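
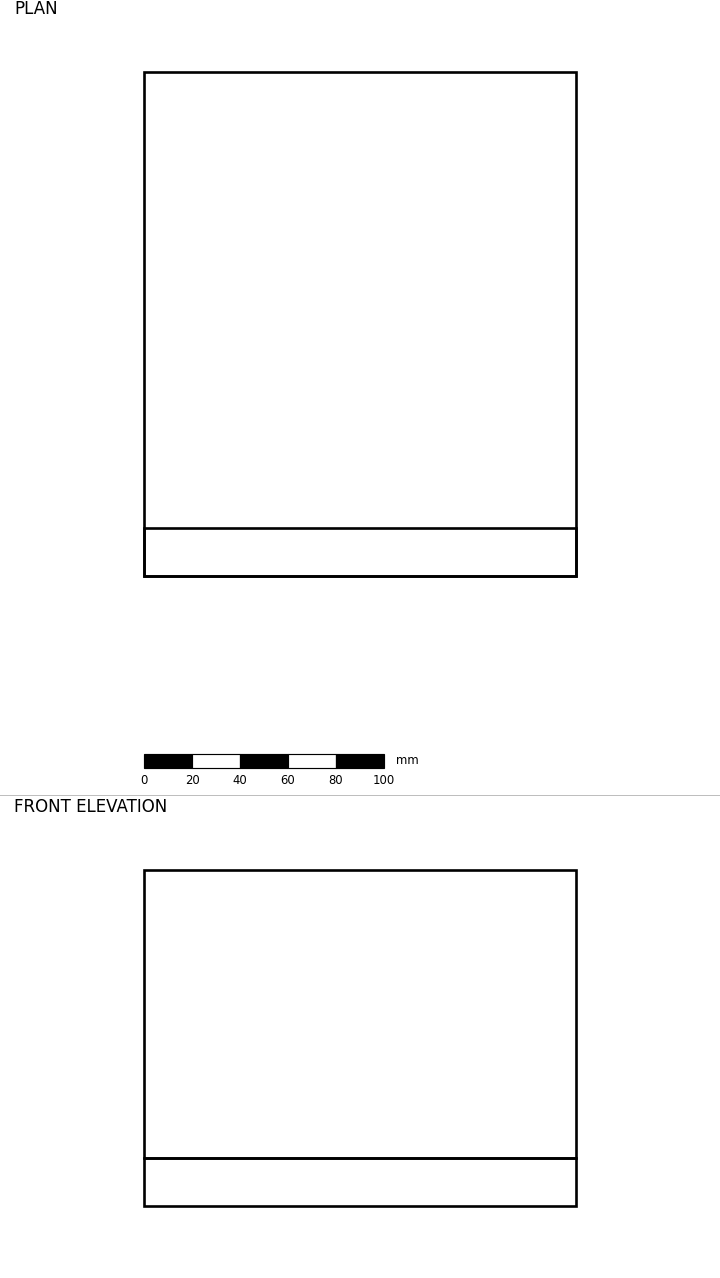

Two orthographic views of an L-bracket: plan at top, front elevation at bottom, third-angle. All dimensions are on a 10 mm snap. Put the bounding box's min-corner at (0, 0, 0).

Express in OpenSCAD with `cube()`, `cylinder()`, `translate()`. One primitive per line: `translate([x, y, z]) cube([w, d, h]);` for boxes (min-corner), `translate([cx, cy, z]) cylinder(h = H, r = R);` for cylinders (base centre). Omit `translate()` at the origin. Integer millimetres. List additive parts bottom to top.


cube([180, 210, 20]);
translate([0, 0, 20]) cube([180, 20, 120]);


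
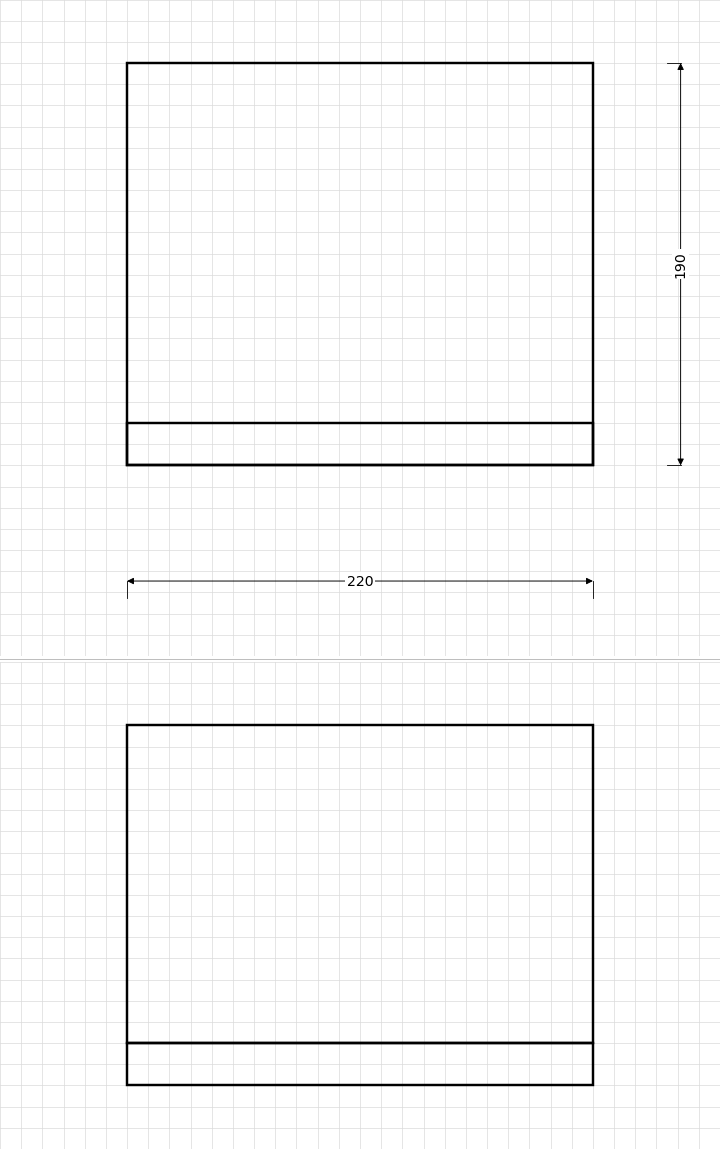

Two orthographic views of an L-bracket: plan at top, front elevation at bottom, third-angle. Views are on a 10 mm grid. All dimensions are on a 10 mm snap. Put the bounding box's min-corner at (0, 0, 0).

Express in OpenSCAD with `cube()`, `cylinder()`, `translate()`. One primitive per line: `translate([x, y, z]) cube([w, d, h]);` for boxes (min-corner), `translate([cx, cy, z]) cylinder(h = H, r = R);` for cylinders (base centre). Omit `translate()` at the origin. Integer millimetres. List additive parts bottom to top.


cube([220, 190, 20]);
translate([0, 0, 20]) cube([220, 20, 150]);


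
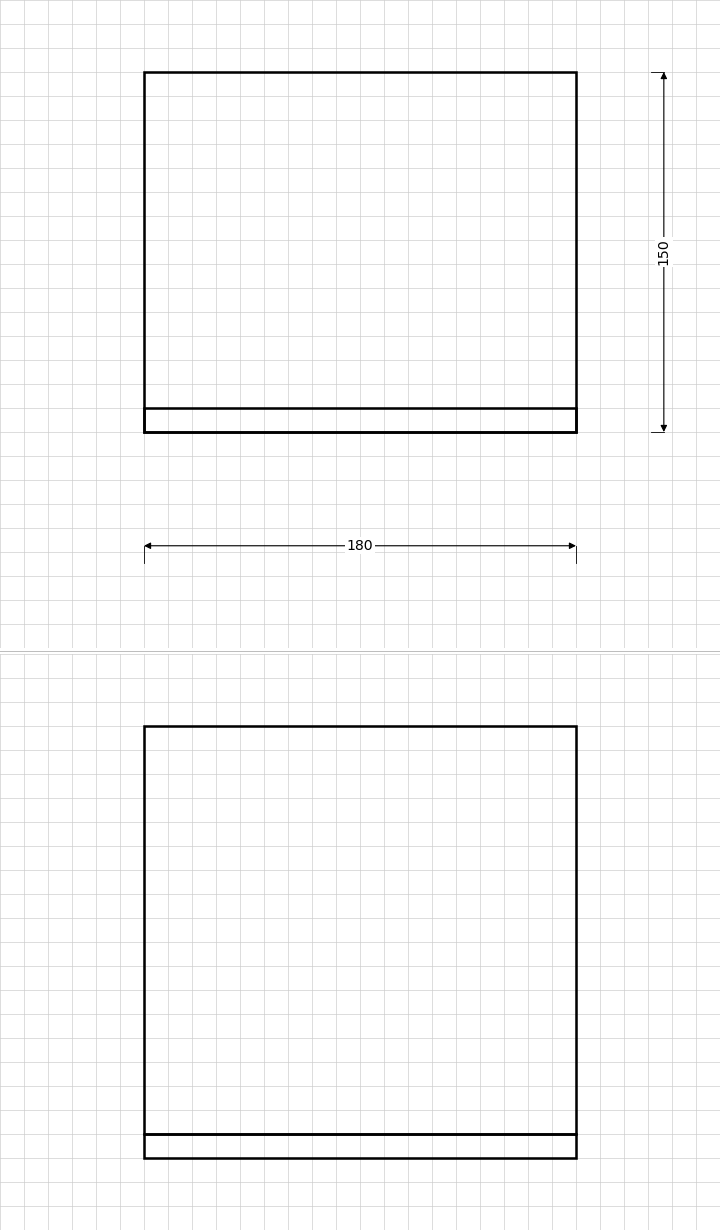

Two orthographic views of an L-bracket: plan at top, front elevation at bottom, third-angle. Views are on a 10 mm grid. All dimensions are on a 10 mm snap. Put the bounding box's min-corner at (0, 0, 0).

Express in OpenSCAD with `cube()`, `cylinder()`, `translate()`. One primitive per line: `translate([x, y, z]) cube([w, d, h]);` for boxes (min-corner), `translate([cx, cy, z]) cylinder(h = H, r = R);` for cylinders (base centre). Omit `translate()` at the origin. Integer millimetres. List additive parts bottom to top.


cube([180, 150, 10]);
translate([0, 0, 10]) cube([180, 10, 170]);


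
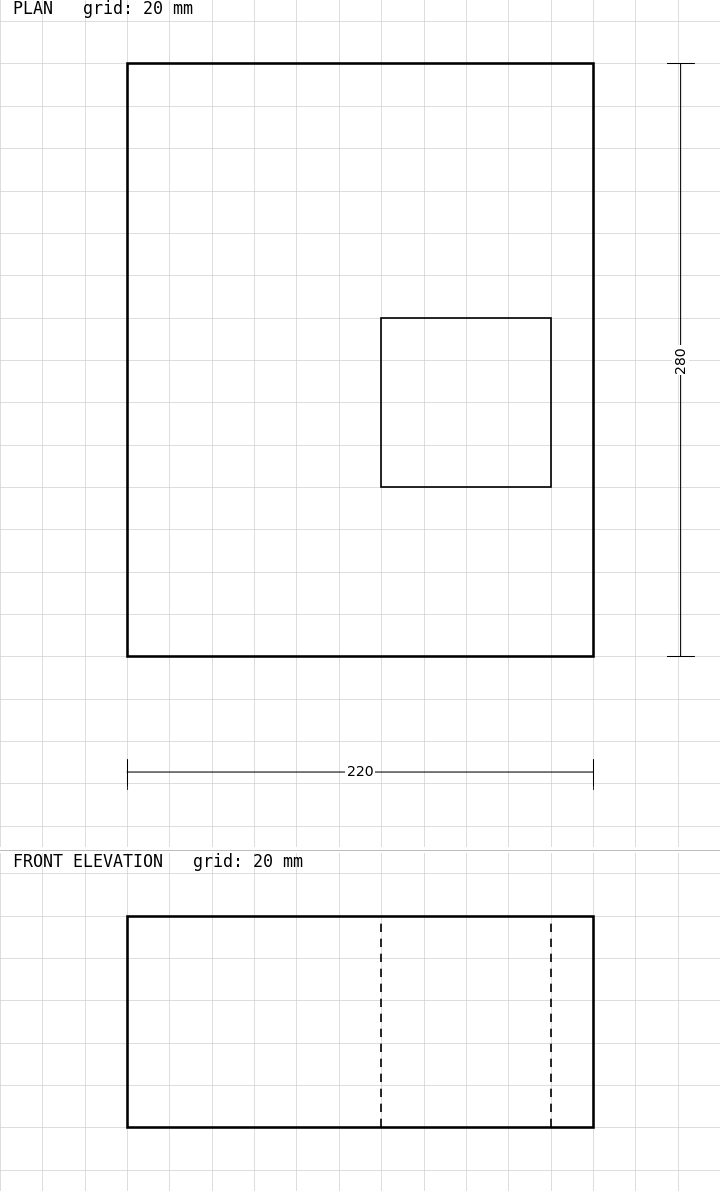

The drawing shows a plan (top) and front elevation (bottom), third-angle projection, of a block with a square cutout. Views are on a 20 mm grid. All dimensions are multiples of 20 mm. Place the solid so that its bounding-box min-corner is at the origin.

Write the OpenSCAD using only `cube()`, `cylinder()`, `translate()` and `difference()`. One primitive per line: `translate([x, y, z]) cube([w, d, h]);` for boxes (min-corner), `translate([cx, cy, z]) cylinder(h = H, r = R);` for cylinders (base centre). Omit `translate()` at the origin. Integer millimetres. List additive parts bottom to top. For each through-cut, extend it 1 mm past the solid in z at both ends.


difference() {
  cube([220, 280, 100]);
  translate([120, 80, -1]) cube([80, 80, 102]);
}


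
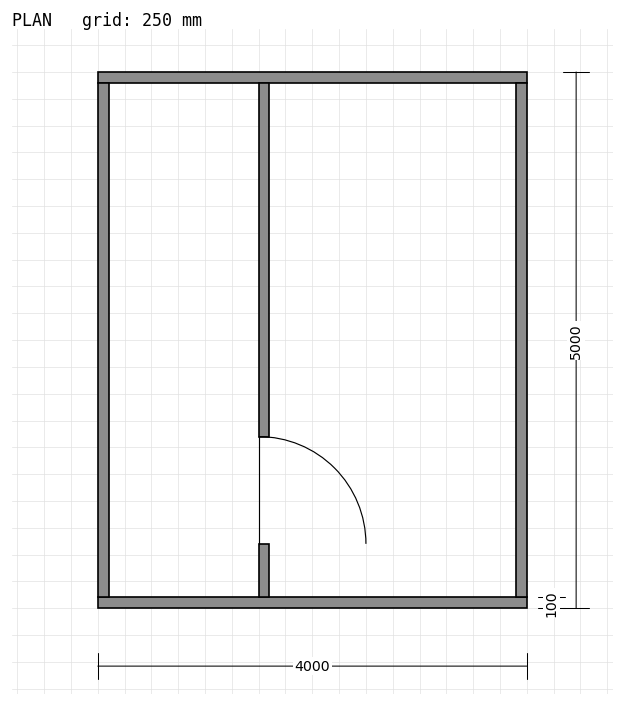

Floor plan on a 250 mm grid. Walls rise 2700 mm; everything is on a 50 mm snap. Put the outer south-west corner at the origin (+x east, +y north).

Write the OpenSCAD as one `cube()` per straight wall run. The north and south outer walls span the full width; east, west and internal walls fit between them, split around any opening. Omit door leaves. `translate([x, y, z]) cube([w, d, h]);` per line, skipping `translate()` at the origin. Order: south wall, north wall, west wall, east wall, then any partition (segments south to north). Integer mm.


cube([4000, 100, 2700]);
translate([0, 4900, 0]) cube([4000, 100, 2700]);
translate([0, 100, 0]) cube([100, 4800, 2700]);
translate([3900, 100, 0]) cube([100, 4800, 2700]);
translate([1500, 100, 0]) cube([100, 500, 2700]);
translate([1500, 1600, 0]) cube([100, 3300, 2700]);


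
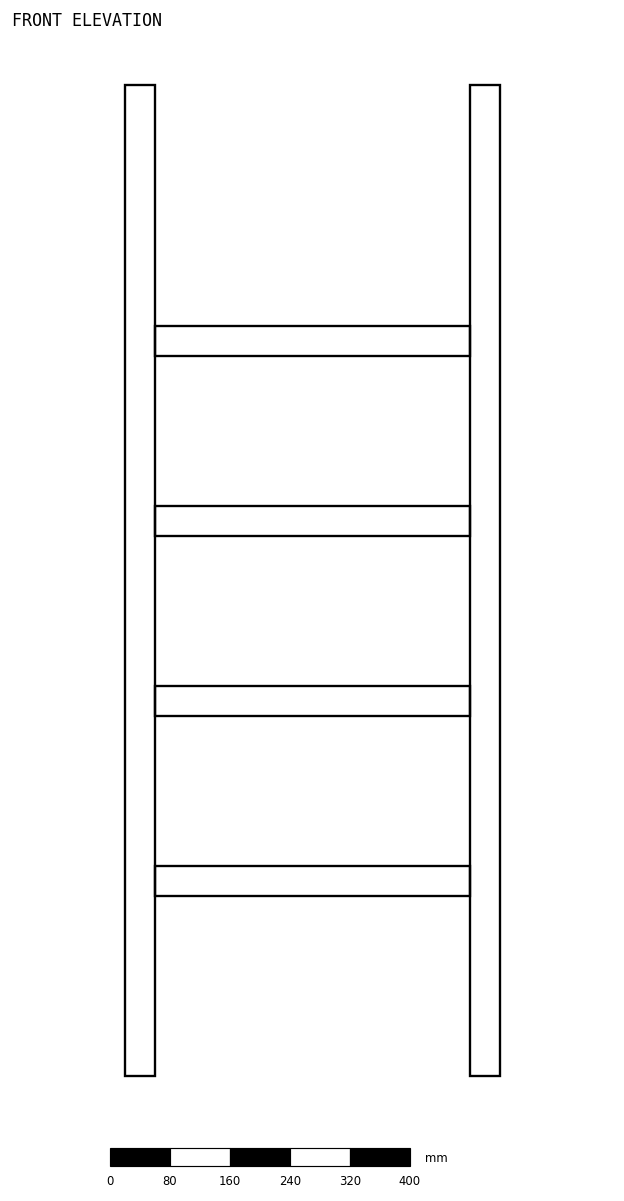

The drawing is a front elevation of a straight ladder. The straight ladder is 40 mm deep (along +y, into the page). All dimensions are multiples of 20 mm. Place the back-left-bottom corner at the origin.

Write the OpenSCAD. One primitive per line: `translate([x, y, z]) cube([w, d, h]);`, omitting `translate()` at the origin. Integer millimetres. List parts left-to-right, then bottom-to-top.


cube([40, 40, 1320]);
translate([40, 0, 240]) cube([420, 40, 40]);
translate([40, 0, 480]) cube([420, 40, 40]);
translate([40, 0, 720]) cube([420, 40, 40]);
translate([40, 0, 960]) cube([420, 40, 40]);
translate([460, 0, 0]) cube([40, 40, 1320]);


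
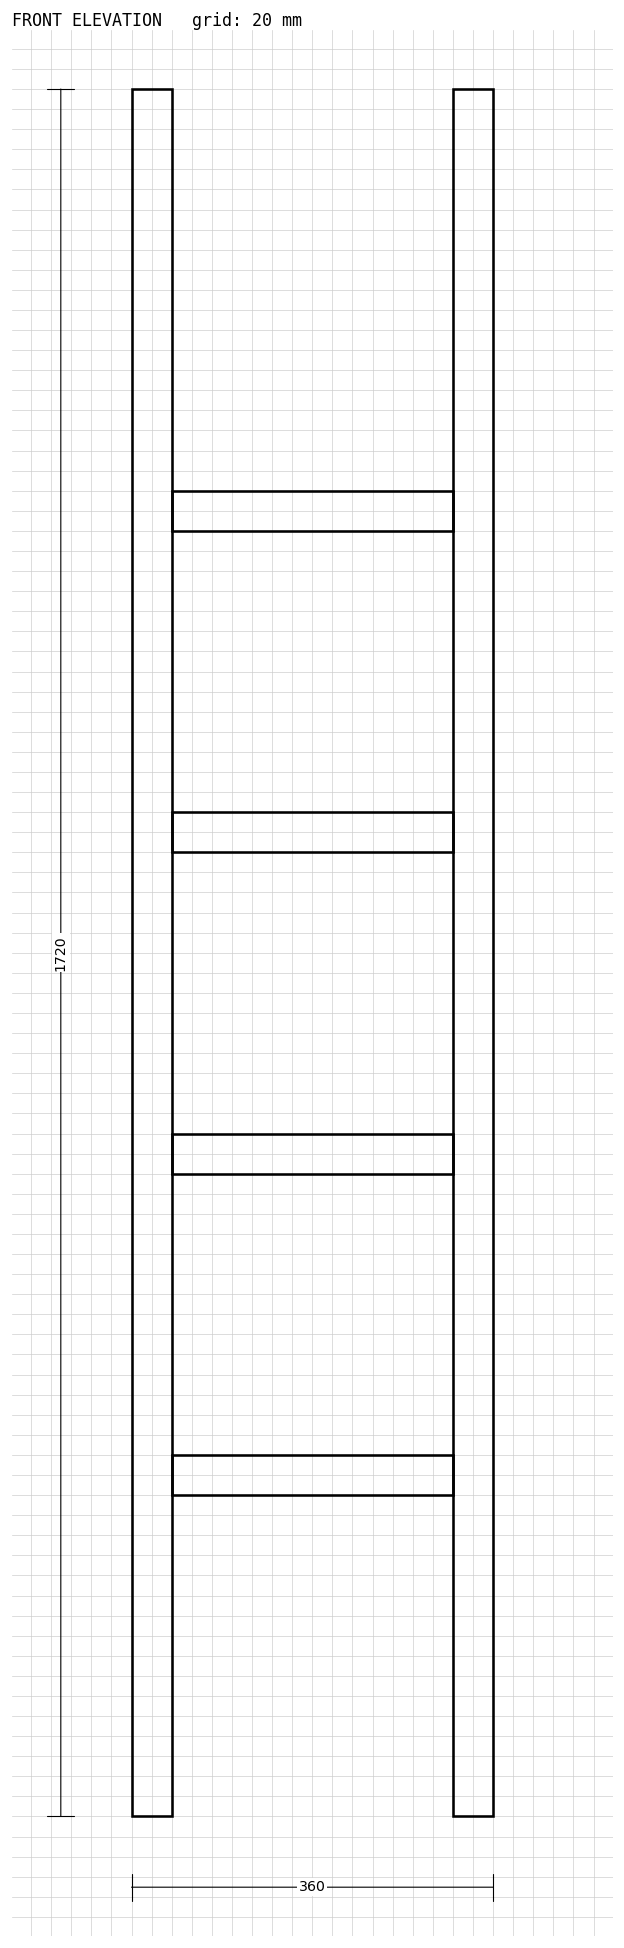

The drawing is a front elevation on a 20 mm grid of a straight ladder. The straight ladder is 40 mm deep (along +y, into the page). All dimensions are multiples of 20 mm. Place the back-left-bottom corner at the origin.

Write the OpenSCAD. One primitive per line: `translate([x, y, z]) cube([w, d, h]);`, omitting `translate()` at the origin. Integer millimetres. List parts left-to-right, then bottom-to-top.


cube([40, 40, 1720]);
translate([40, 0, 320]) cube([280, 40, 40]);
translate([40, 0, 640]) cube([280, 40, 40]);
translate([40, 0, 960]) cube([280, 40, 40]);
translate([40, 0, 1280]) cube([280, 40, 40]);
translate([320, 0, 0]) cube([40, 40, 1720]);


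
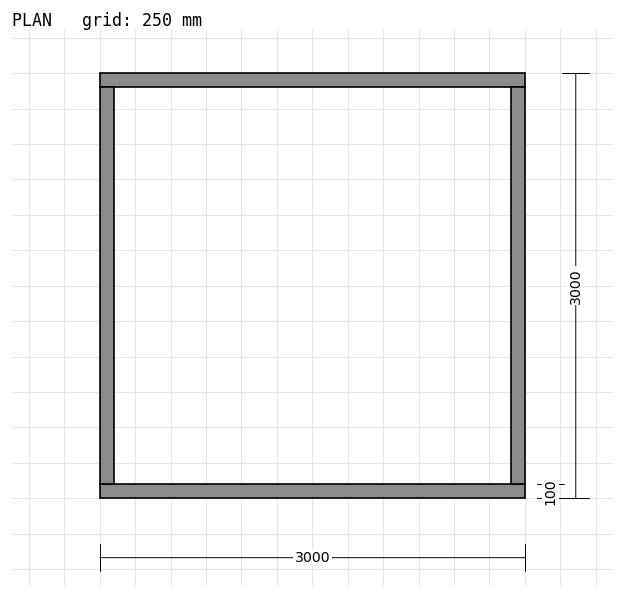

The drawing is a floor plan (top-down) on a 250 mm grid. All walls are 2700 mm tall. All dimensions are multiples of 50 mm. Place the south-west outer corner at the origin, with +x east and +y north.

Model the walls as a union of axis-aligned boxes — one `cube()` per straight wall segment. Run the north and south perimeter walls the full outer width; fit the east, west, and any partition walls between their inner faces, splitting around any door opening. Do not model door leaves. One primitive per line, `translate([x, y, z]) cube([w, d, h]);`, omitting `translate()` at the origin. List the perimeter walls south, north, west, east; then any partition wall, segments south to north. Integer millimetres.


cube([3000, 100, 2700]);
translate([0, 2900, 0]) cube([3000, 100, 2700]);
translate([0, 100, 0]) cube([100, 2800, 2700]);
translate([2900, 100, 0]) cube([100, 2800, 2700]);


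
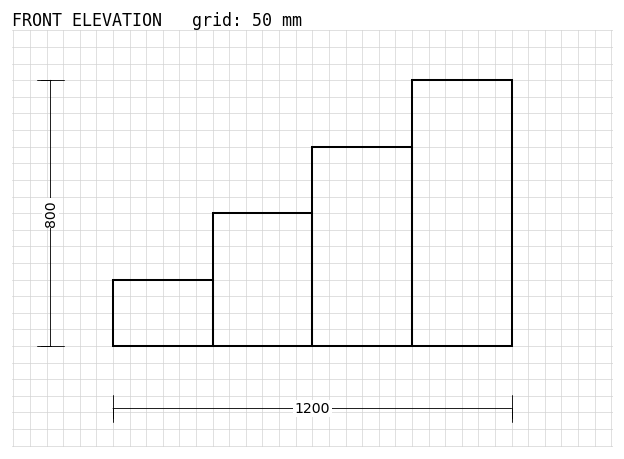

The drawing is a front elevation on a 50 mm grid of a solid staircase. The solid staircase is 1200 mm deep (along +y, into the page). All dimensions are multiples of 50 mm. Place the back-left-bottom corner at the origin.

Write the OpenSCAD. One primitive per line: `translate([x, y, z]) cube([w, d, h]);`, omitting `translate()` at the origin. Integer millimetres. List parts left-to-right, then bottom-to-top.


cube([300, 1200, 200]);
translate([300, 0, 0]) cube([300, 1200, 400]);
translate([600, 0, 0]) cube([300, 1200, 600]);
translate([900, 0, 0]) cube([300, 1200, 800]);


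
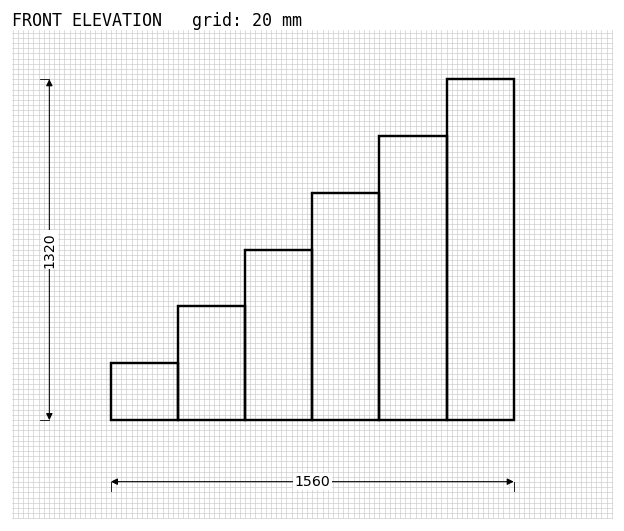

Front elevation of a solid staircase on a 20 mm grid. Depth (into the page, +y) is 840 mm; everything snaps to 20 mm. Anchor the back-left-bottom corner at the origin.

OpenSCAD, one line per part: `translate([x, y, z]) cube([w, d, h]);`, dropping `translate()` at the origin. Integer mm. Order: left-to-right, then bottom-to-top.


cube([260, 840, 220]);
translate([260, 0, 0]) cube([260, 840, 440]);
translate([520, 0, 0]) cube([260, 840, 660]);
translate([780, 0, 0]) cube([260, 840, 880]);
translate([1040, 0, 0]) cube([260, 840, 1100]);
translate([1300, 0, 0]) cube([260, 840, 1320]);


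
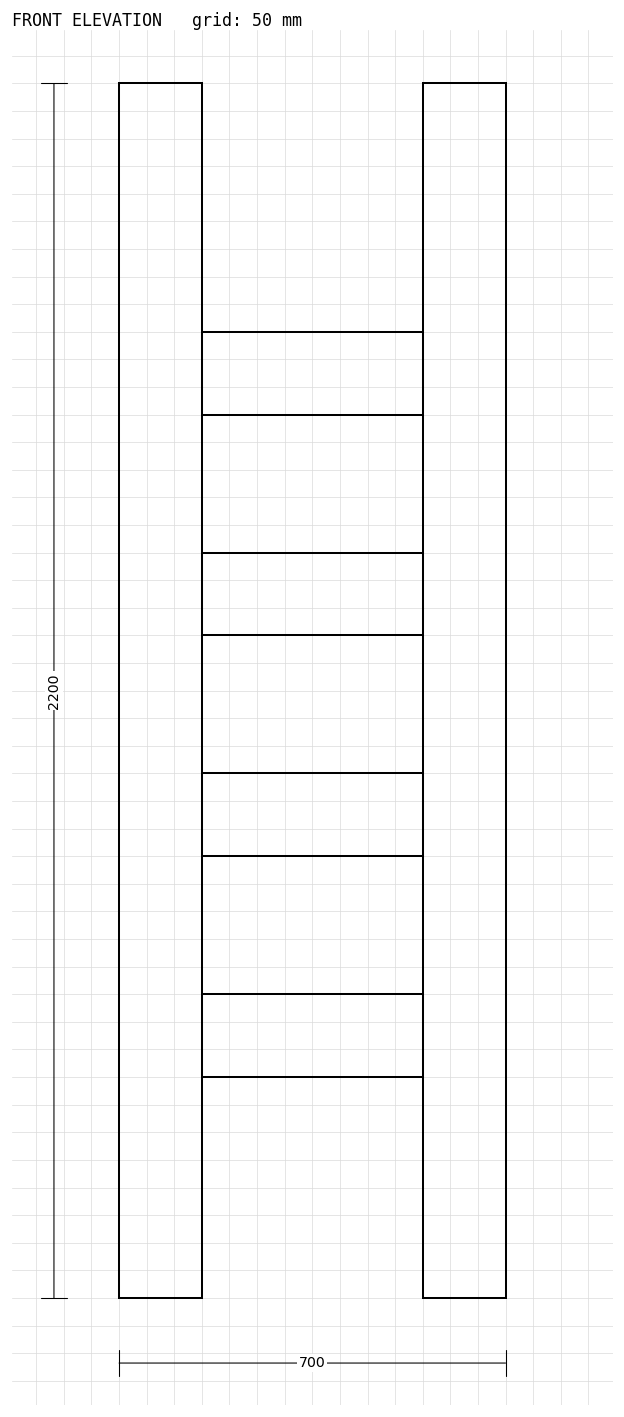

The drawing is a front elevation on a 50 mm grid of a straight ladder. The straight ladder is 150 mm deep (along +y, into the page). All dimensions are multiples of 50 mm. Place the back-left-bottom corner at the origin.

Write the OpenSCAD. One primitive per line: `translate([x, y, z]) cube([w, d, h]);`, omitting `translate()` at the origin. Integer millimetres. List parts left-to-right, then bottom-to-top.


cube([150, 150, 2200]);
translate([150, 0, 400]) cube([400, 150, 150]);
translate([150, 0, 800]) cube([400, 150, 150]);
translate([150, 0, 1200]) cube([400, 150, 150]);
translate([150, 0, 1600]) cube([400, 150, 150]);
translate([550, 0, 0]) cube([150, 150, 2200]);


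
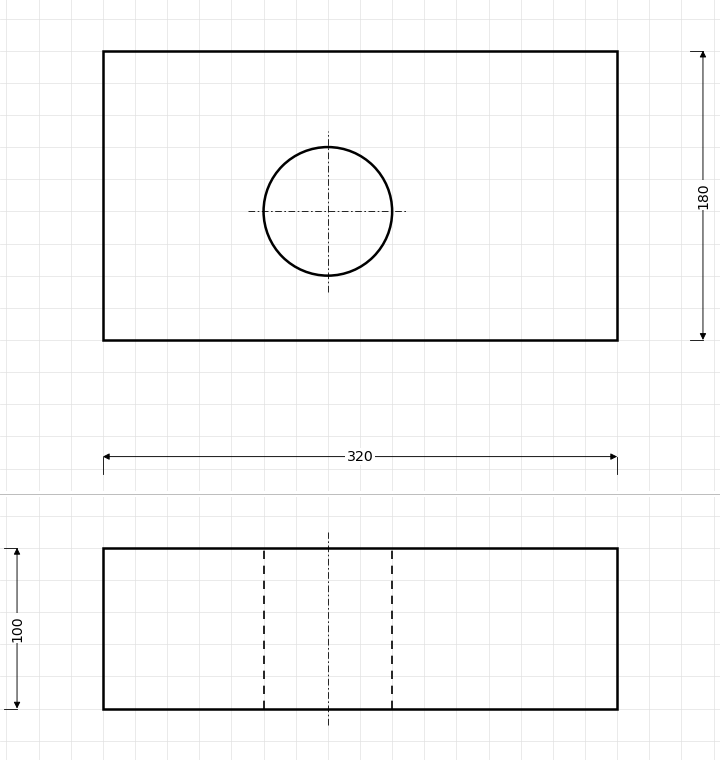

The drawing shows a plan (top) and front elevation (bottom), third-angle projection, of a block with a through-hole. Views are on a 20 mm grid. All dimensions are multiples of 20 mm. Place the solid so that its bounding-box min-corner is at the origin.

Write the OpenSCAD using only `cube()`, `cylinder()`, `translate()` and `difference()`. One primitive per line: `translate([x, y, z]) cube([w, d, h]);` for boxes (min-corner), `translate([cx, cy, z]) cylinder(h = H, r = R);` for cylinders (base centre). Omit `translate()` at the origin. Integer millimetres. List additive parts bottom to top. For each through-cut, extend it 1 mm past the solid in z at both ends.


difference() {
  cube([320, 180, 100]);
  translate([140, 80, -1]) cylinder(h = 102, r = 40);
}


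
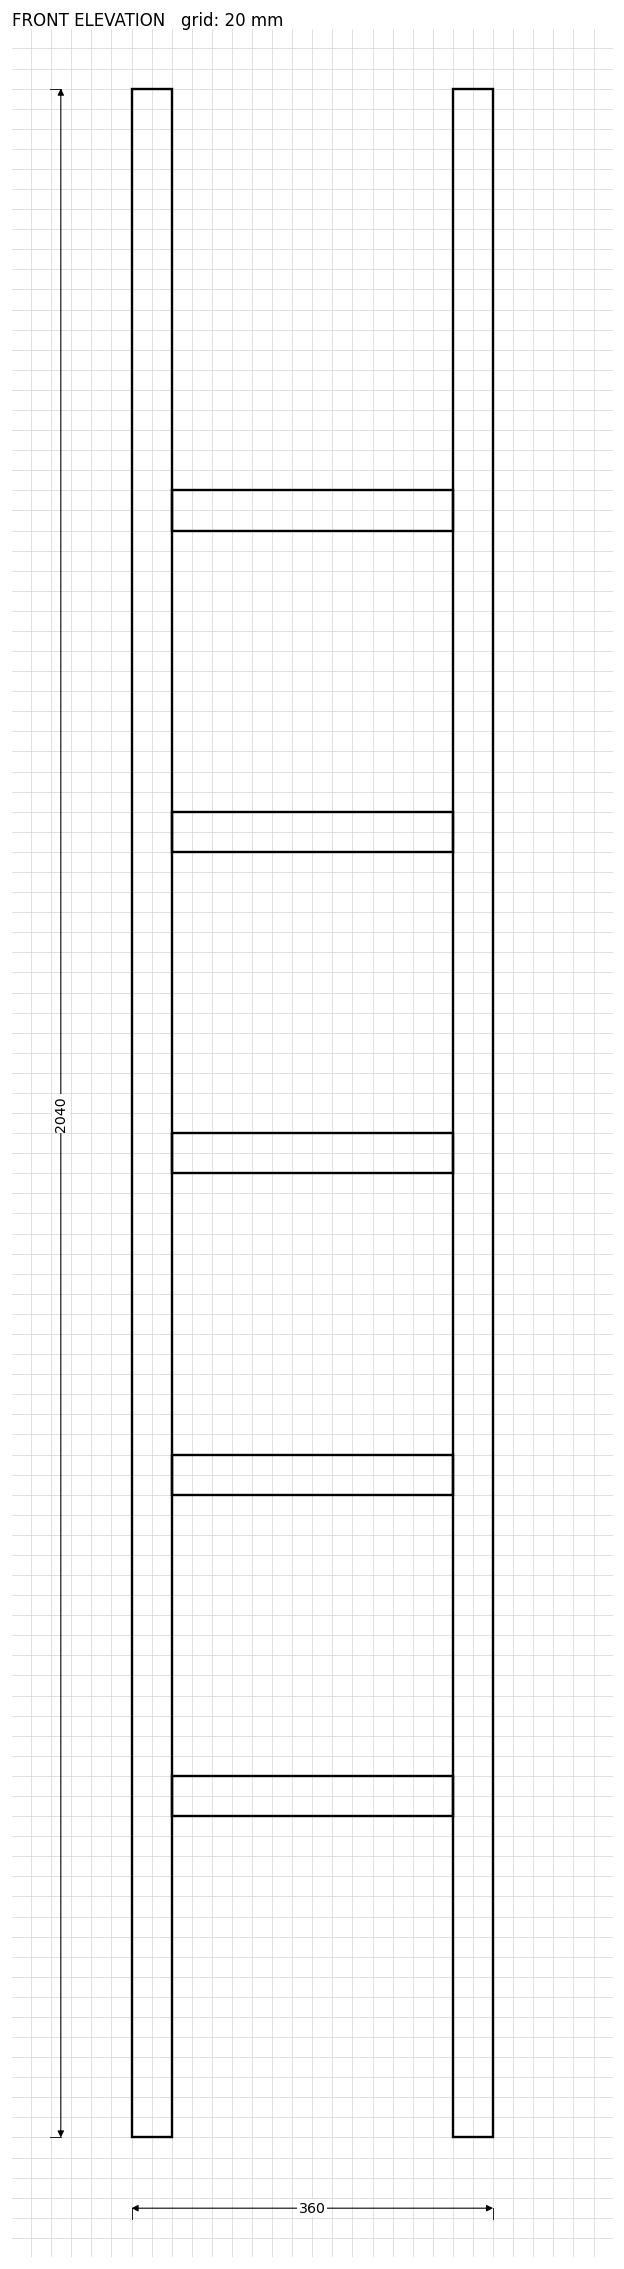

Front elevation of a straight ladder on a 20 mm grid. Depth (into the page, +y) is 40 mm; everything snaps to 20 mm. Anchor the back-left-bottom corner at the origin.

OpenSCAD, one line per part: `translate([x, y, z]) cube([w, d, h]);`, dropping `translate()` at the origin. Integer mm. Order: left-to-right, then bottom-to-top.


cube([40, 40, 2040]);
translate([40, 0, 320]) cube([280, 40, 40]);
translate([40, 0, 640]) cube([280, 40, 40]);
translate([40, 0, 960]) cube([280, 40, 40]);
translate([40, 0, 1280]) cube([280, 40, 40]);
translate([40, 0, 1600]) cube([280, 40, 40]);
translate([320, 0, 0]) cube([40, 40, 2040]);


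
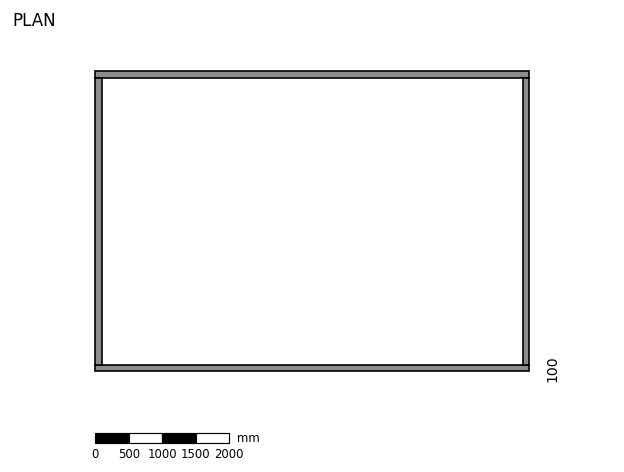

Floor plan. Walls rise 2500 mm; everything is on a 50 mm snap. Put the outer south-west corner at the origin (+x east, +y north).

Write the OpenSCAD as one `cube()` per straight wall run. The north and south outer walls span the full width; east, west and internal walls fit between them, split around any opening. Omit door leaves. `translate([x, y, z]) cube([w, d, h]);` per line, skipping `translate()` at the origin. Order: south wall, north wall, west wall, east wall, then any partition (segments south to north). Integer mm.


cube([6500, 100, 2500]);
translate([0, 4400, 0]) cube([6500, 100, 2500]);
translate([0, 100, 0]) cube([100, 4300, 2500]);
translate([6400, 100, 0]) cube([100, 4300, 2500]);


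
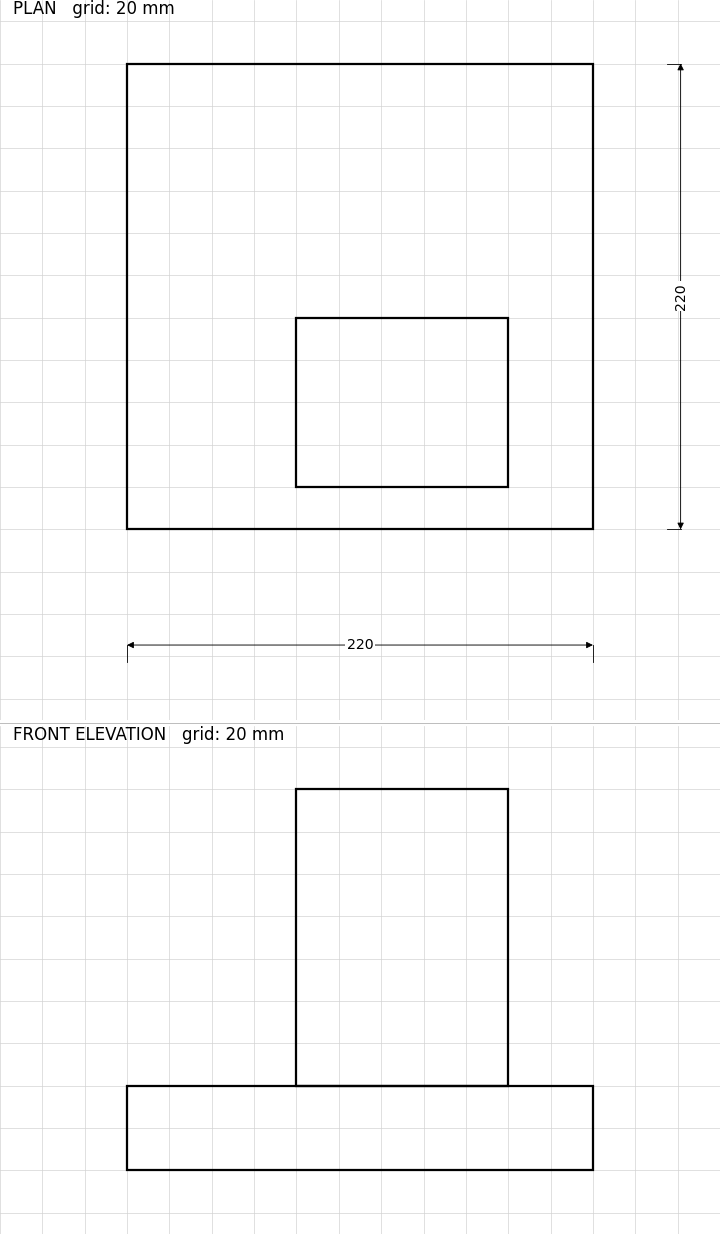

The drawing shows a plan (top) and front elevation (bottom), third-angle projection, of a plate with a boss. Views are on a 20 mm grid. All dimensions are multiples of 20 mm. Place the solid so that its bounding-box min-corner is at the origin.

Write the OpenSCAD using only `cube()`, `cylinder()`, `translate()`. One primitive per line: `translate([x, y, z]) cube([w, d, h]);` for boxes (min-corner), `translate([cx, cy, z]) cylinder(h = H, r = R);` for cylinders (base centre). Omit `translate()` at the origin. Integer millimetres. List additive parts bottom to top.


cube([220, 220, 40]);
translate([80, 20, 40]) cube([100, 80, 140]);


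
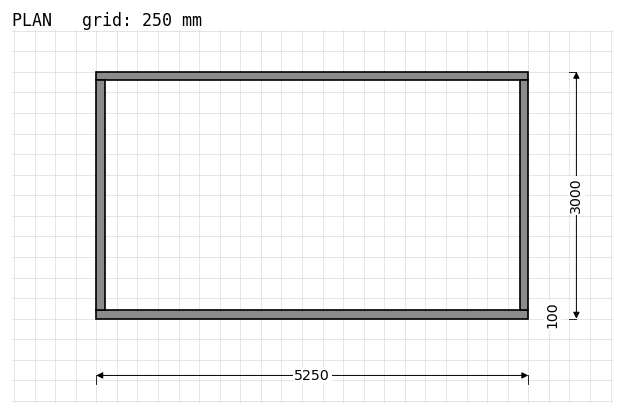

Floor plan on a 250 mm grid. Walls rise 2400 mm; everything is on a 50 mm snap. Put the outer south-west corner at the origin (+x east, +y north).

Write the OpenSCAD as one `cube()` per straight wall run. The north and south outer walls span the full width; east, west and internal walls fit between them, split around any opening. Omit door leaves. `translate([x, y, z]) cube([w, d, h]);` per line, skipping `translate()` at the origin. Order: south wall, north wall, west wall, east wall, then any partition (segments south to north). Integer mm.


cube([5250, 100, 2400]);
translate([0, 2900, 0]) cube([5250, 100, 2400]);
translate([0, 100, 0]) cube([100, 2800, 2400]);
translate([5150, 100, 0]) cube([100, 2800, 2400]);


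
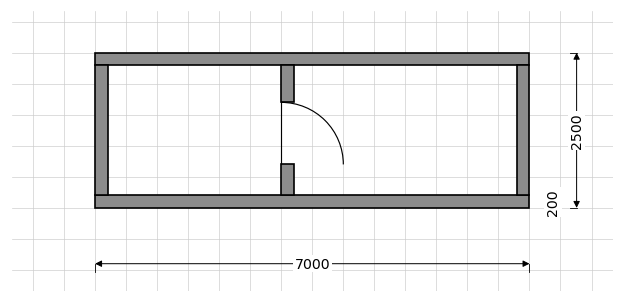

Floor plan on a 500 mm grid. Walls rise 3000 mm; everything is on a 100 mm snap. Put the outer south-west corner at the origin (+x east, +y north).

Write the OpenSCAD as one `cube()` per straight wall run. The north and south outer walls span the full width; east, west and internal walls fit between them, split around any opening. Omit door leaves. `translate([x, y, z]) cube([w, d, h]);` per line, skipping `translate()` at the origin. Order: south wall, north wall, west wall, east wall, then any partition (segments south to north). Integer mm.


cube([7000, 200, 3000]);
translate([0, 2300, 0]) cube([7000, 200, 3000]);
translate([0, 200, 0]) cube([200, 2100, 3000]);
translate([6800, 200, 0]) cube([200, 2100, 3000]);
translate([3000, 200, 0]) cube([200, 500, 3000]);
translate([3000, 1700, 0]) cube([200, 600, 3000]);


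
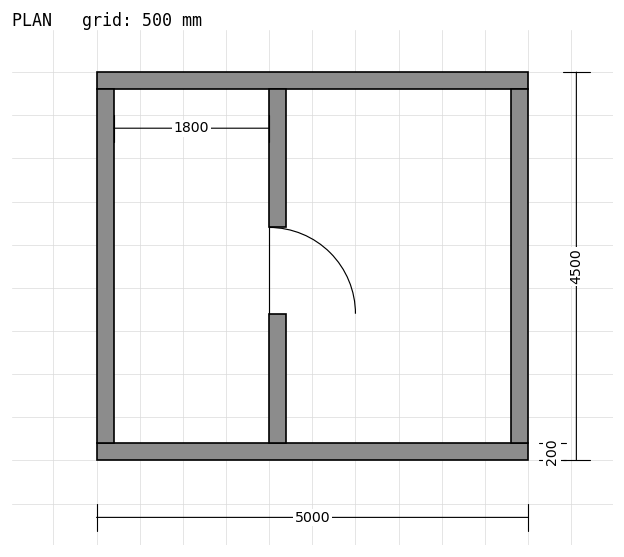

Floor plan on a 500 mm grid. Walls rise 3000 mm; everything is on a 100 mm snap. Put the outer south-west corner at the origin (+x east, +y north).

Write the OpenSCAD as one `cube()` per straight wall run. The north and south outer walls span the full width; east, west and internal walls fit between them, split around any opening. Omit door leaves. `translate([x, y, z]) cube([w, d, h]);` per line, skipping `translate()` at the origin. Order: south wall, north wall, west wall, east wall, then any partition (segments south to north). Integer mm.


cube([5000, 200, 3000]);
translate([0, 4300, 0]) cube([5000, 200, 3000]);
translate([0, 200, 0]) cube([200, 4100, 3000]);
translate([4800, 200, 0]) cube([200, 4100, 3000]);
translate([2000, 200, 0]) cube([200, 1500, 3000]);
translate([2000, 2700, 0]) cube([200, 1600, 3000]);


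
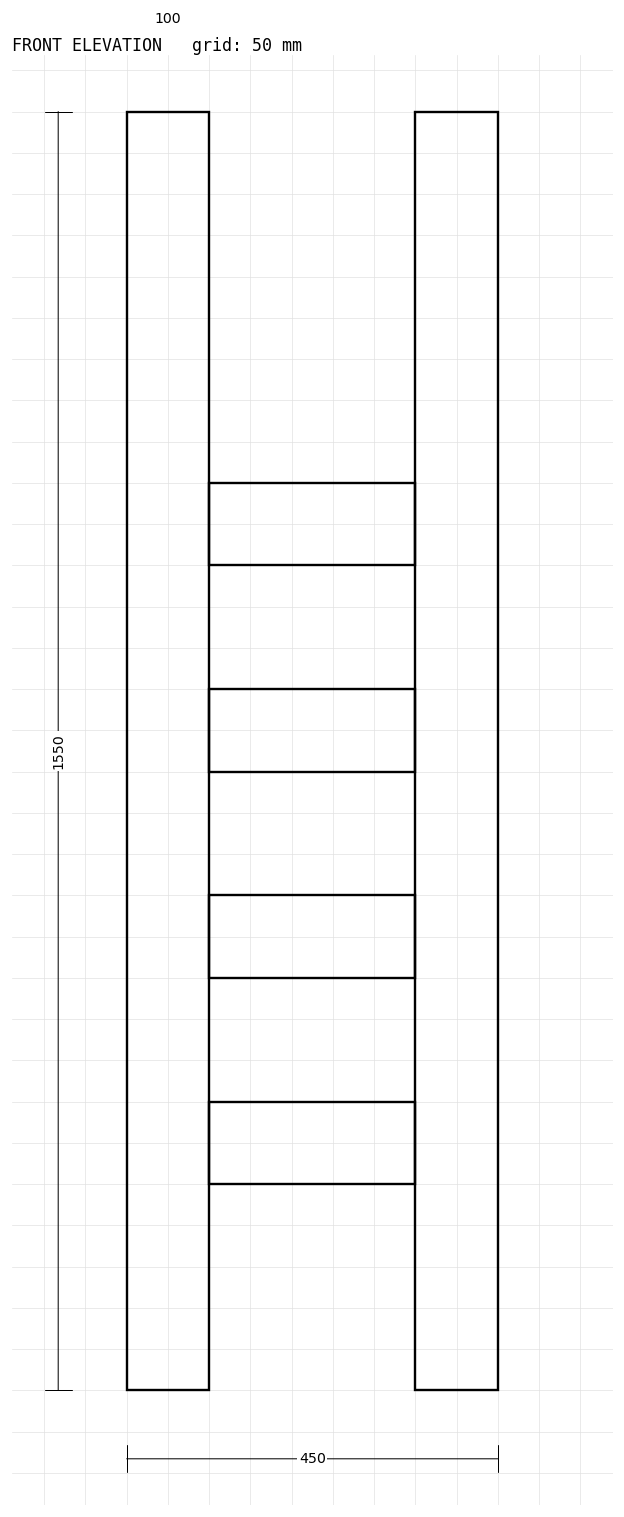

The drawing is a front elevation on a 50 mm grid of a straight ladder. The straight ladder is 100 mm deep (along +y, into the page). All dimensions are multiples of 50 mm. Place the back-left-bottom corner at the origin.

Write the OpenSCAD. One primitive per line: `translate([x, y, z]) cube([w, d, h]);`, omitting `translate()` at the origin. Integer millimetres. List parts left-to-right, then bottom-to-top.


cube([100, 100, 1550]);
translate([100, 0, 250]) cube([250, 100, 100]);
translate([100, 0, 500]) cube([250, 100, 100]);
translate([100, 0, 750]) cube([250, 100, 100]);
translate([100, 0, 1000]) cube([250, 100, 100]);
translate([350, 0, 0]) cube([100, 100, 1550]);


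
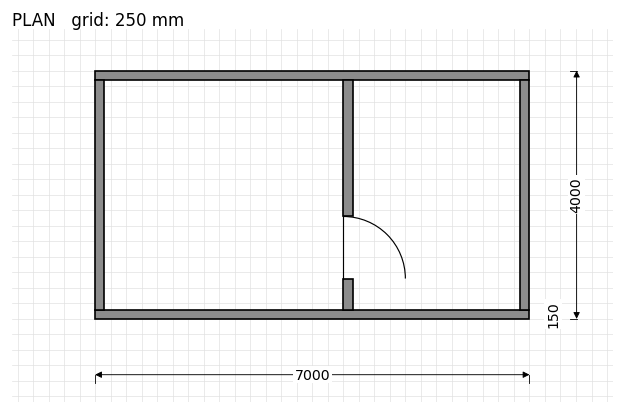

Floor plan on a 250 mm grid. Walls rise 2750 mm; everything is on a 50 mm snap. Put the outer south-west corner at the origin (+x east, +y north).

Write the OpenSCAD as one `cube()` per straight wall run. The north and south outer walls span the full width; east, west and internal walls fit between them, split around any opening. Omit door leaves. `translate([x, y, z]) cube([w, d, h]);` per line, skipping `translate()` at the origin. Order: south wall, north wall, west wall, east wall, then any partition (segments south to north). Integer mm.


cube([7000, 150, 2750]);
translate([0, 3850, 0]) cube([7000, 150, 2750]);
translate([0, 150, 0]) cube([150, 3700, 2750]);
translate([6850, 150, 0]) cube([150, 3700, 2750]);
translate([4000, 150, 0]) cube([150, 500, 2750]);
translate([4000, 1650, 0]) cube([150, 2200, 2750]);


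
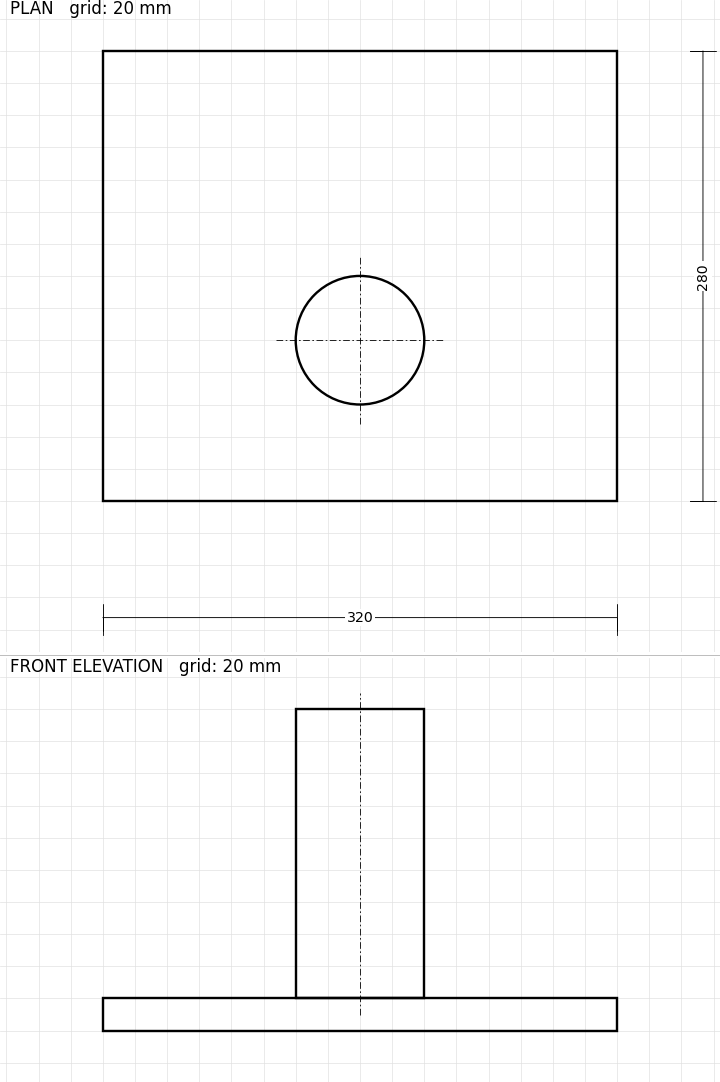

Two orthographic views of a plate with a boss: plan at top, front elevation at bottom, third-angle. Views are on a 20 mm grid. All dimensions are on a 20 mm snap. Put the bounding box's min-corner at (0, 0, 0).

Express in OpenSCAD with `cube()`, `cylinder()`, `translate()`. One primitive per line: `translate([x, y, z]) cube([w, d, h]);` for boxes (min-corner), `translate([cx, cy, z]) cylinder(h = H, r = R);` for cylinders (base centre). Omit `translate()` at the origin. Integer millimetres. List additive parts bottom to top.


cube([320, 280, 20]);
translate([160, 100, 20]) cylinder(h = 180, r = 40);


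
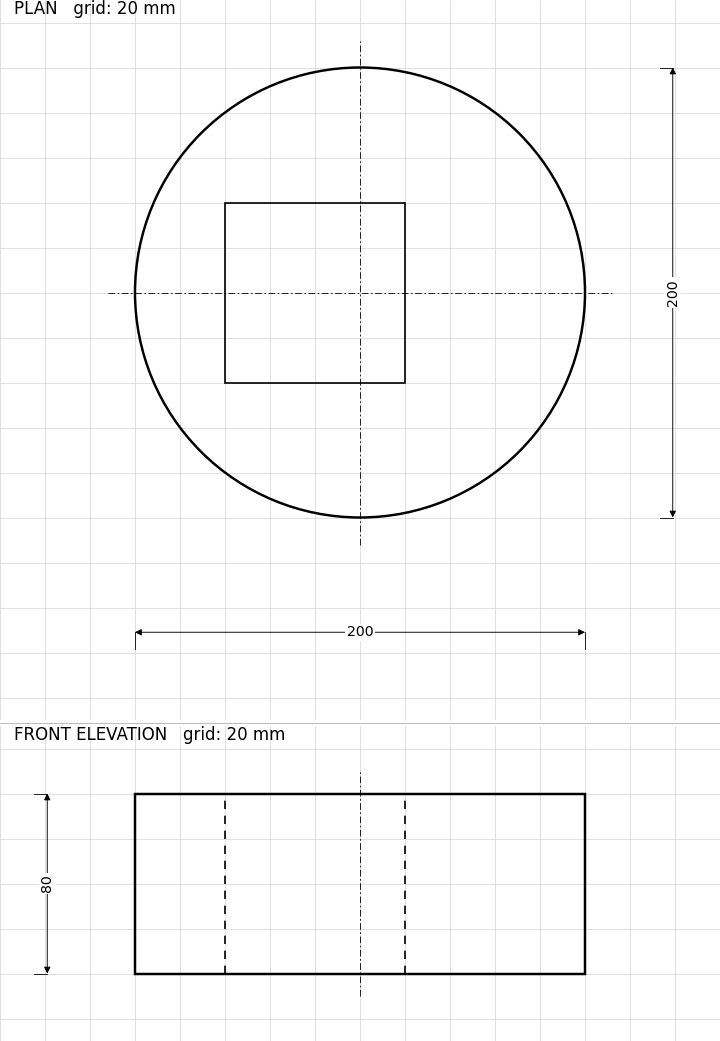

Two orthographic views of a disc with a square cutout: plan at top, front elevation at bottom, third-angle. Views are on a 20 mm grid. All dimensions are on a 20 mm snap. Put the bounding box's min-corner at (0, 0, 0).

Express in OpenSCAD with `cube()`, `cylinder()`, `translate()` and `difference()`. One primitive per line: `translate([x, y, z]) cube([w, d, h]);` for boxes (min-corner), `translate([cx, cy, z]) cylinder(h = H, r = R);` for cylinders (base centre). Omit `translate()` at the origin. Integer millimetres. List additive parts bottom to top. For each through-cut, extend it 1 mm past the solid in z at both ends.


difference() {
  translate([100, 100, 0]) cylinder(h = 80, r = 100);
  translate([40, 60, -1]) cube([80, 80, 82]);
}


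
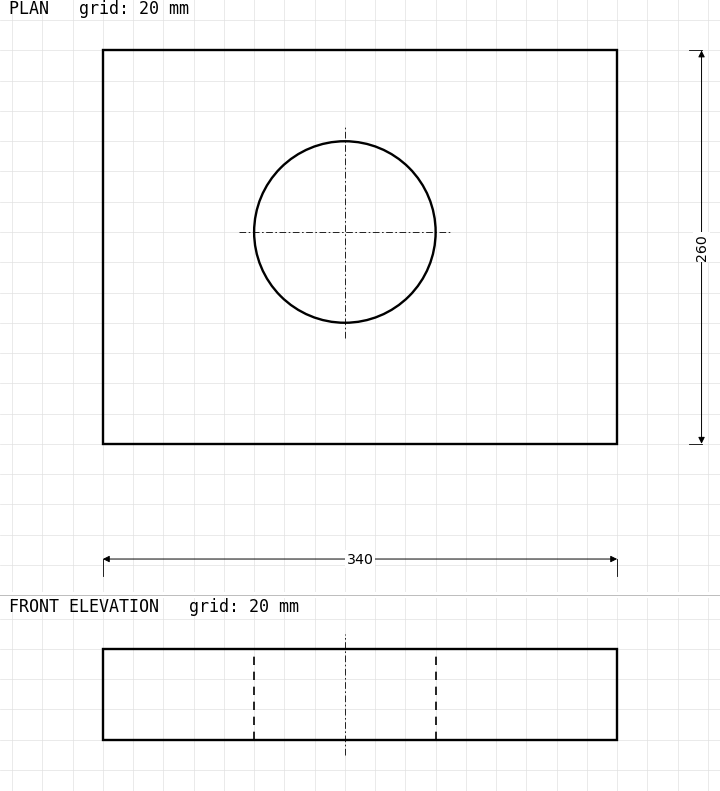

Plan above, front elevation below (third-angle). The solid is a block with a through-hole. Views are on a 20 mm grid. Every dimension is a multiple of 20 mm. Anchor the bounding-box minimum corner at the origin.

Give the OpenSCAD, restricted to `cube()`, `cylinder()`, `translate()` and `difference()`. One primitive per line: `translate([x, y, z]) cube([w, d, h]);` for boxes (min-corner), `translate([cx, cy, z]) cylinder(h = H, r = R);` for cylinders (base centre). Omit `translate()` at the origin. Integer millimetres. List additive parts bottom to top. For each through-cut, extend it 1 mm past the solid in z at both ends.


difference() {
  cube([340, 260, 60]);
  translate([160, 140, -1]) cylinder(h = 62, r = 60);
}


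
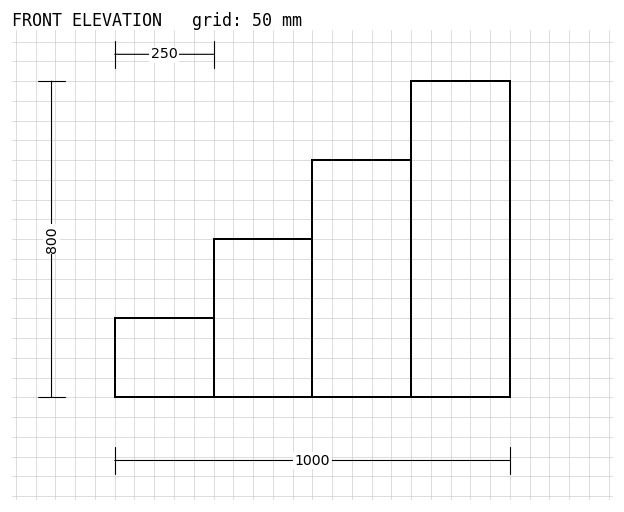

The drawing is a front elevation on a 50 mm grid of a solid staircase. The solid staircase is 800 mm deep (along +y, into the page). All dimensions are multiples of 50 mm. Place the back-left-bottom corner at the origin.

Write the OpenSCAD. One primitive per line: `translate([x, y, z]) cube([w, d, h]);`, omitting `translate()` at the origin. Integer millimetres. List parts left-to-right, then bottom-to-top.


cube([250, 800, 200]);
translate([250, 0, 0]) cube([250, 800, 400]);
translate([500, 0, 0]) cube([250, 800, 600]);
translate([750, 0, 0]) cube([250, 800, 800]);


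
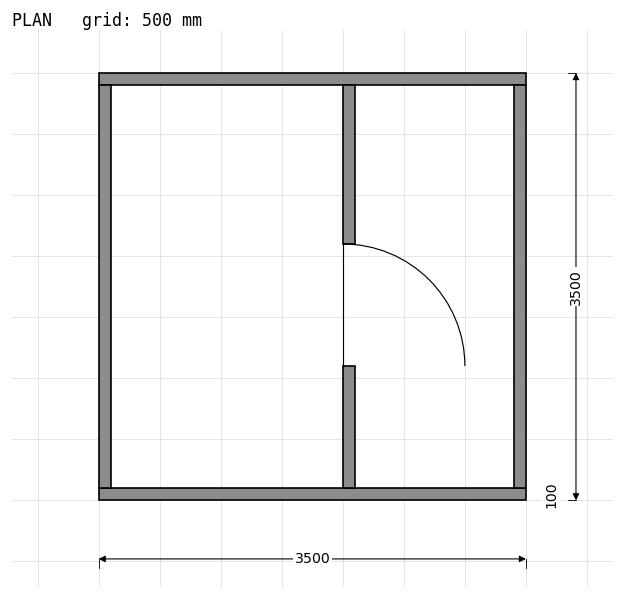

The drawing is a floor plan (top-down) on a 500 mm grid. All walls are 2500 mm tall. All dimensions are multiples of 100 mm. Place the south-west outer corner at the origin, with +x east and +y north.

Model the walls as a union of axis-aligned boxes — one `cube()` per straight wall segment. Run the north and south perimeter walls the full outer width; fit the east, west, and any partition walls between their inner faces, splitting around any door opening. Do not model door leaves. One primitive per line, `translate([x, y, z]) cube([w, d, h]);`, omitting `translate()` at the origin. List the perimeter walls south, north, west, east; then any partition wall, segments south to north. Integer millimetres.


cube([3500, 100, 2500]);
translate([0, 3400, 0]) cube([3500, 100, 2500]);
translate([0, 100, 0]) cube([100, 3300, 2500]);
translate([3400, 100, 0]) cube([100, 3300, 2500]);
translate([2000, 100, 0]) cube([100, 1000, 2500]);
translate([2000, 2100, 0]) cube([100, 1300, 2500]);


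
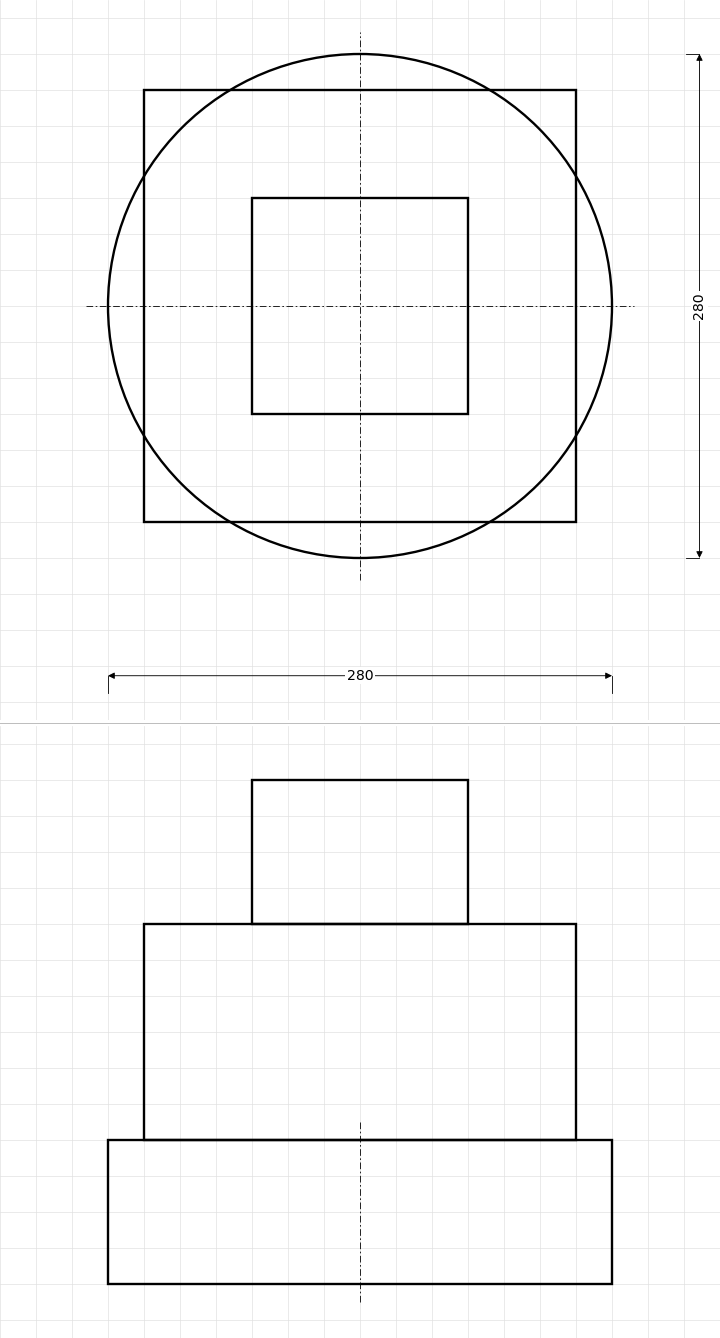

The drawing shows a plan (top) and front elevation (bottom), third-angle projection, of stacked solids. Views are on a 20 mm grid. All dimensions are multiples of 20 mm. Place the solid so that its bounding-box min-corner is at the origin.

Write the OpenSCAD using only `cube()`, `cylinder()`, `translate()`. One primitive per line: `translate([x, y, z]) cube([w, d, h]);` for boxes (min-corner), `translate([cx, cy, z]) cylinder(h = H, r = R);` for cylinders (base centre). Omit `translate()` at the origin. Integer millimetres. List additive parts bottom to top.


translate([140, 140, 0]) cylinder(h = 80, r = 140);
translate([20, 20, 80]) cube([240, 240, 120]);
translate([80, 80, 200]) cube([120, 120, 80]);


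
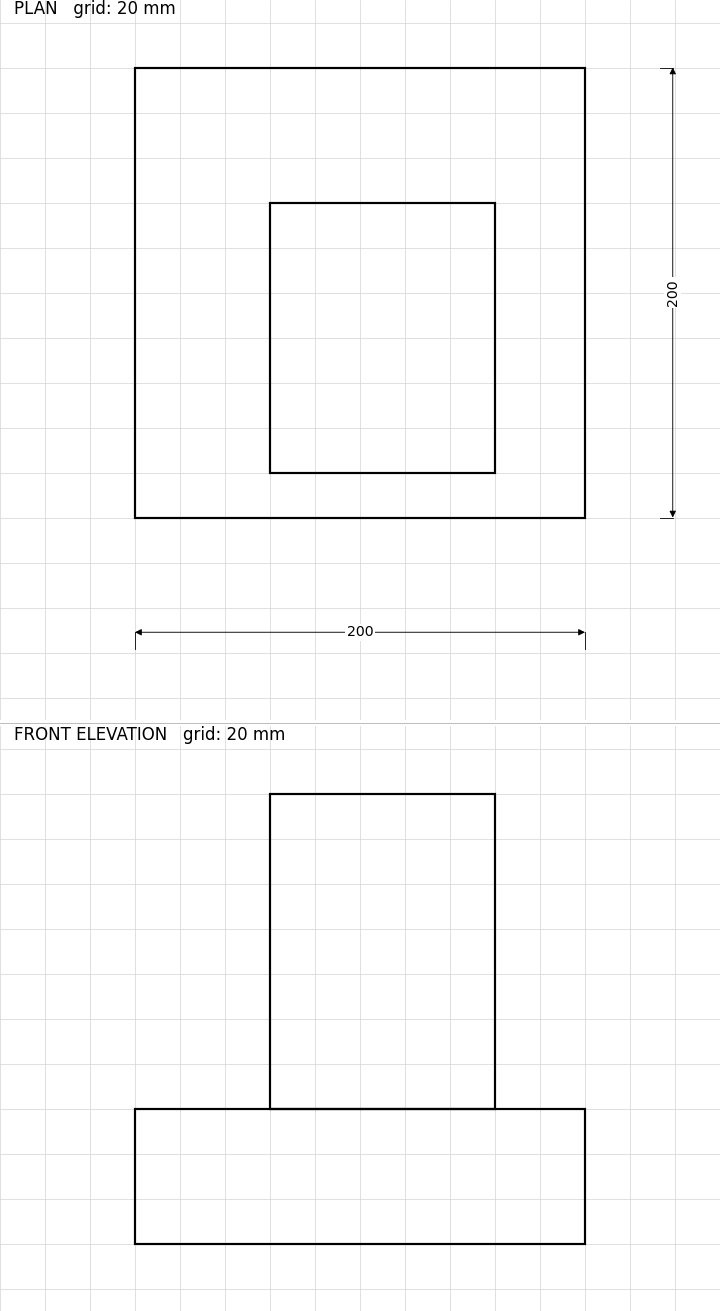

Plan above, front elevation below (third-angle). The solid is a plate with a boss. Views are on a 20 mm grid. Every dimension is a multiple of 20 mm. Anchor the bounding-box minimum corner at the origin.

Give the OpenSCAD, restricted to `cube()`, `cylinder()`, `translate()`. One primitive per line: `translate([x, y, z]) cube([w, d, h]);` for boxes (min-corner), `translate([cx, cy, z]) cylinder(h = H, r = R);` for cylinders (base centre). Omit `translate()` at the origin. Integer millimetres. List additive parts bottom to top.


cube([200, 200, 60]);
translate([60, 20, 60]) cube([100, 120, 140]);


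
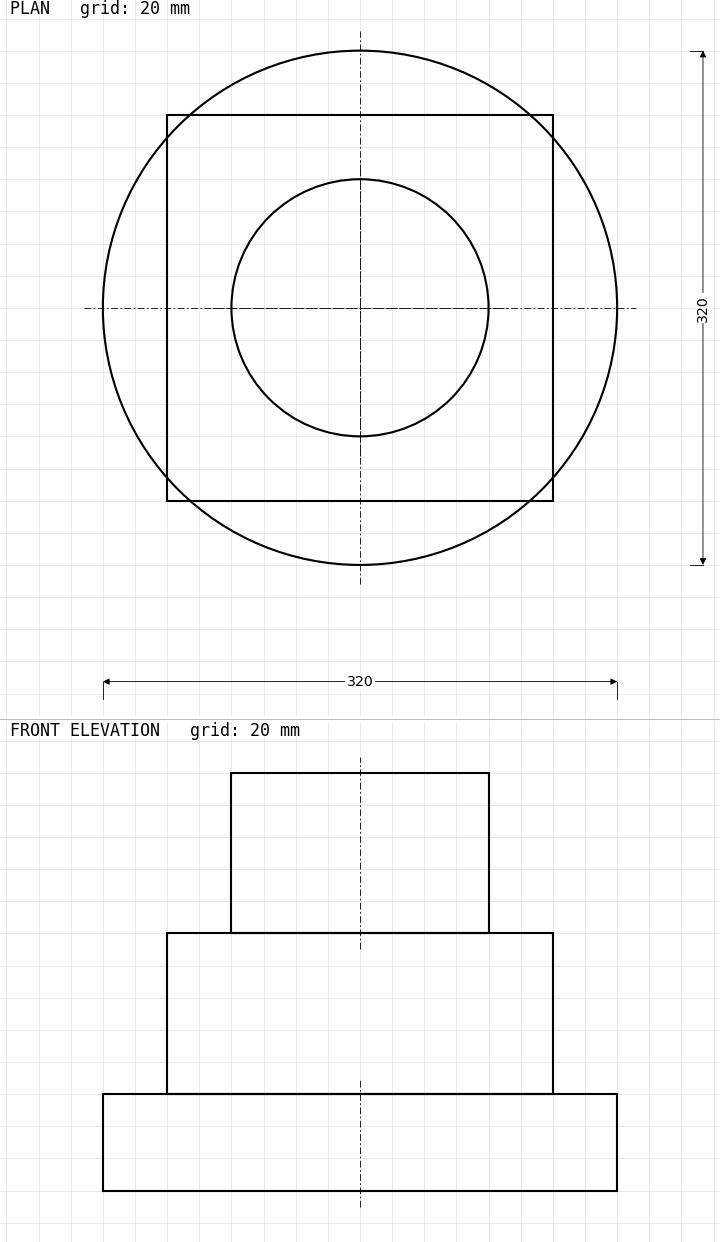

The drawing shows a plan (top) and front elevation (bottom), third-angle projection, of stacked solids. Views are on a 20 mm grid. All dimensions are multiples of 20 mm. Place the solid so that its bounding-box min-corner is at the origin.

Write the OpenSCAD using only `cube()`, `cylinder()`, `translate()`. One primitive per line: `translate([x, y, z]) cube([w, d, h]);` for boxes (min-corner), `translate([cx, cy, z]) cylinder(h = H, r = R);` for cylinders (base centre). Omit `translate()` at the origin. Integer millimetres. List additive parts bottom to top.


translate([160, 160, 0]) cylinder(h = 60, r = 160);
translate([40, 40, 60]) cube([240, 240, 100]);
translate([160, 160, 160]) cylinder(h = 100, r = 80);


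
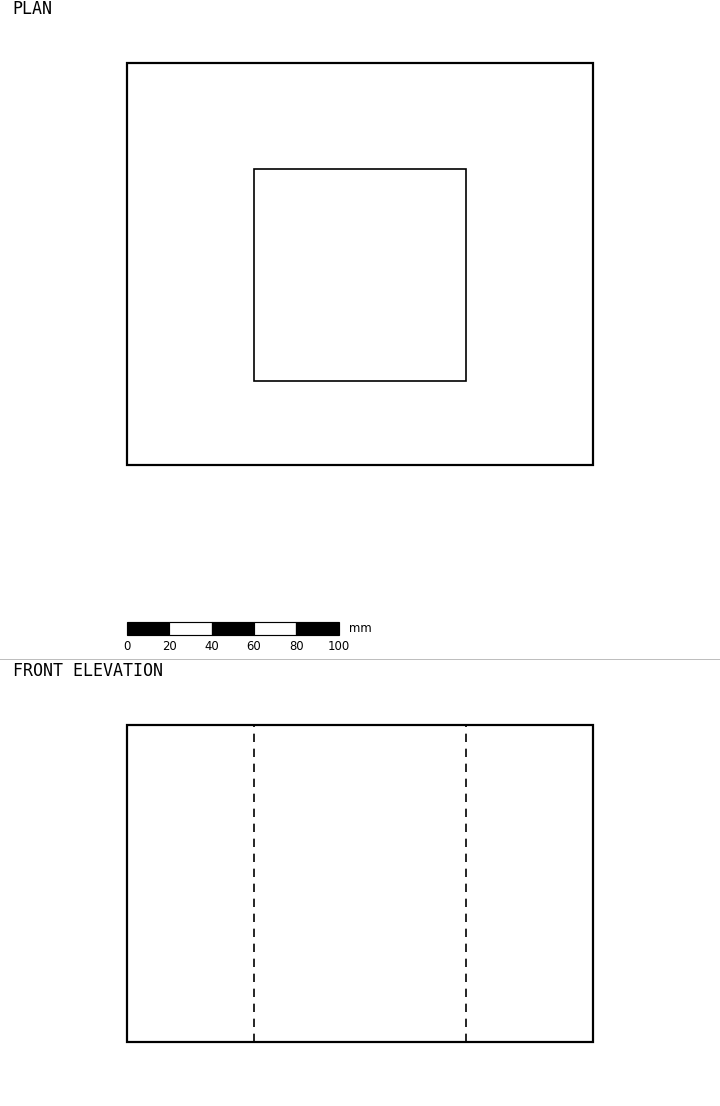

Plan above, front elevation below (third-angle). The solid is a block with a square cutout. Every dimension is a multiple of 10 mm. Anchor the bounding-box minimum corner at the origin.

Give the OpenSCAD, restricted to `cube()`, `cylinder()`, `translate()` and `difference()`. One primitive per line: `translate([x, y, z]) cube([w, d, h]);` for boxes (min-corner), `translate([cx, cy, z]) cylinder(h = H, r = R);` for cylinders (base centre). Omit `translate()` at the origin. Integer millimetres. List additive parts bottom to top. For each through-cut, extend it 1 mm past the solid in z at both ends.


difference() {
  cube([220, 190, 150]);
  translate([60, 40, -1]) cube([100, 100, 152]);
}


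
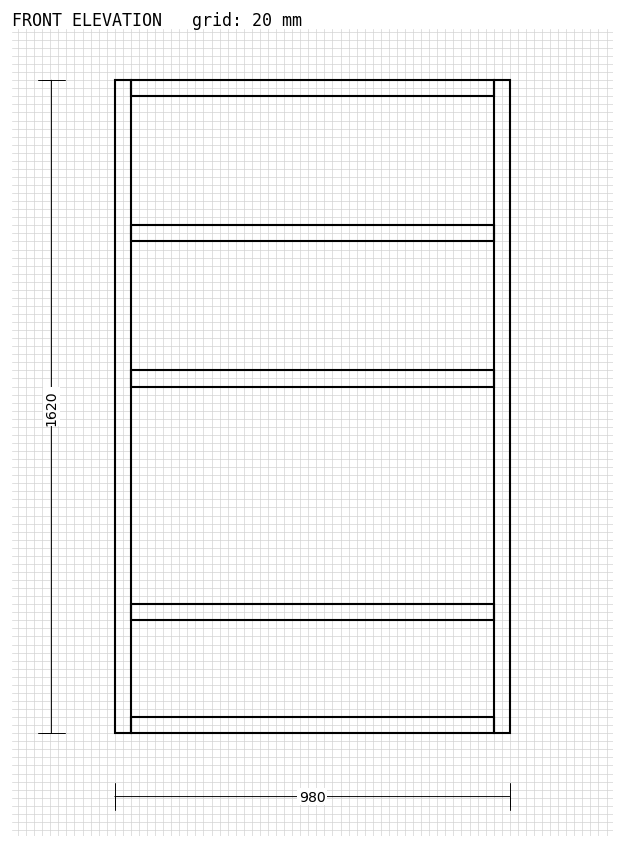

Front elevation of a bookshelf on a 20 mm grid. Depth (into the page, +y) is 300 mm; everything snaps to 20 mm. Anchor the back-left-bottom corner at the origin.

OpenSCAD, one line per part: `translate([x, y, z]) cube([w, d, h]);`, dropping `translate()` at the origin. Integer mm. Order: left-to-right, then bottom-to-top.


cube([40, 300, 1620]);
translate([40, 0, 0]) cube([900, 300, 40]);
translate([40, 0, 280]) cube([900, 300, 40]);
translate([40, 0, 860]) cube([900, 300, 40]);
translate([40, 0, 1220]) cube([900, 300, 40]);
translate([40, 0, 1580]) cube([900, 300, 40]);
translate([940, 0, 0]) cube([40, 300, 1620]);


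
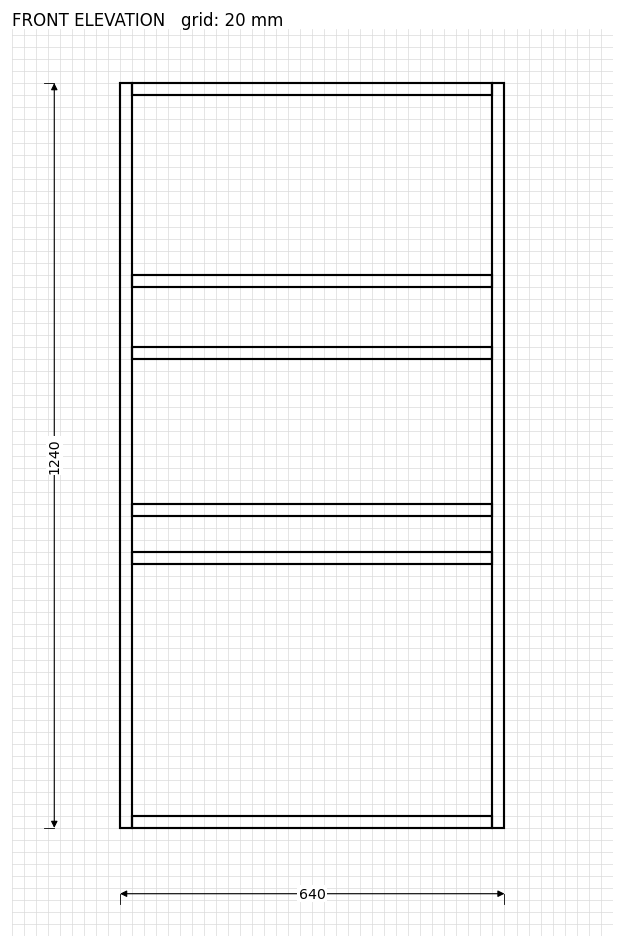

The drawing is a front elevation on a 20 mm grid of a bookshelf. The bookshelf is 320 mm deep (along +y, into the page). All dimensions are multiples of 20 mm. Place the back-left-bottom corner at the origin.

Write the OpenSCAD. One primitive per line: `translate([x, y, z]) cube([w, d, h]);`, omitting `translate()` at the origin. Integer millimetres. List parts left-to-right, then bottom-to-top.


cube([20, 320, 1240]);
translate([20, 0, 0]) cube([600, 320, 20]);
translate([20, 0, 440]) cube([600, 320, 20]);
translate([20, 0, 520]) cube([600, 320, 20]);
translate([20, 0, 780]) cube([600, 320, 20]);
translate([20, 0, 900]) cube([600, 320, 20]);
translate([20, 0, 1220]) cube([600, 320, 20]);
translate([620, 0, 0]) cube([20, 320, 1240]);


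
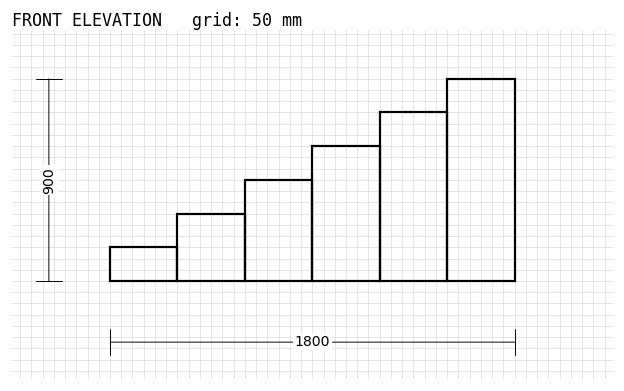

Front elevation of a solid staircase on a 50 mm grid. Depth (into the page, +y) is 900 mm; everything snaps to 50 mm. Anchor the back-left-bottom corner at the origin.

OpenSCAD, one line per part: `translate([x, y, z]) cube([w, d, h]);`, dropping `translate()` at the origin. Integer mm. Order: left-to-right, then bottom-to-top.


cube([300, 900, 150]);
translate([300, 0, 0]) cube([300, 900, 300]);
translate([600, 0, 0]) cube([300, 900, 450]);
translate([900, 0, 0]) cube([300, 900, 600]);
translate([1200, 0, 0]) cube([300, 900, 750]);
translate([1500, 0, 0]) cube([300, 900, 900]);


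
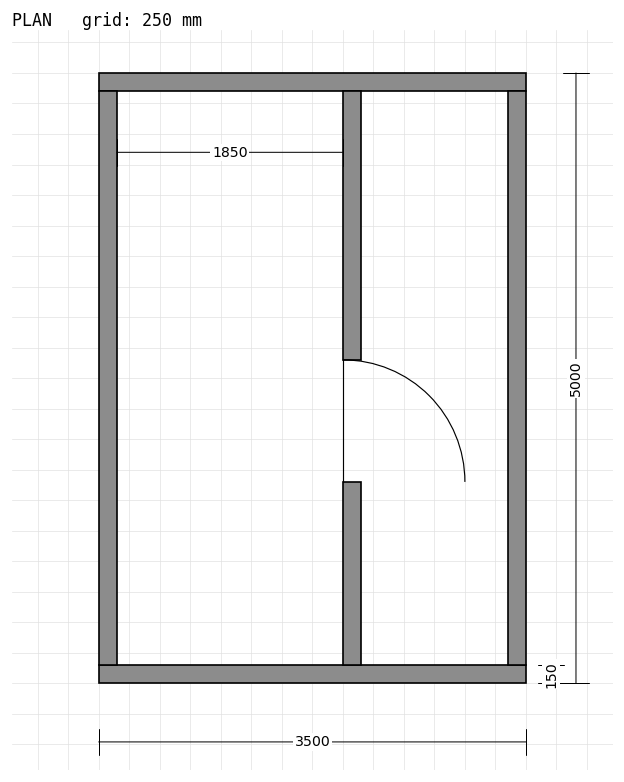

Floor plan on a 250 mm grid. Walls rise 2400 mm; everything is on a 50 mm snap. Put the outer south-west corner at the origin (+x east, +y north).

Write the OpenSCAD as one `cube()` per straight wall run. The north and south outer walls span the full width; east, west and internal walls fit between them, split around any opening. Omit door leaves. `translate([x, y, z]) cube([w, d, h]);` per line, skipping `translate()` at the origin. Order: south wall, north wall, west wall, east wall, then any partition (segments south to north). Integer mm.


cube([3500, 150, 2400]);
translate([0, 4850, 0]) cube([3500, 150, 2400]);
translate([0, 150, 0]) cube([150, 4700, 2400]);
translate([3350, 150, 0]) cube([150, 4700, 2400]);
translate([2000, 150, 0]) cube([150, 1500, 2400]);
translate([2000, 2650, 0]) cube([150, 2200, 2400]);


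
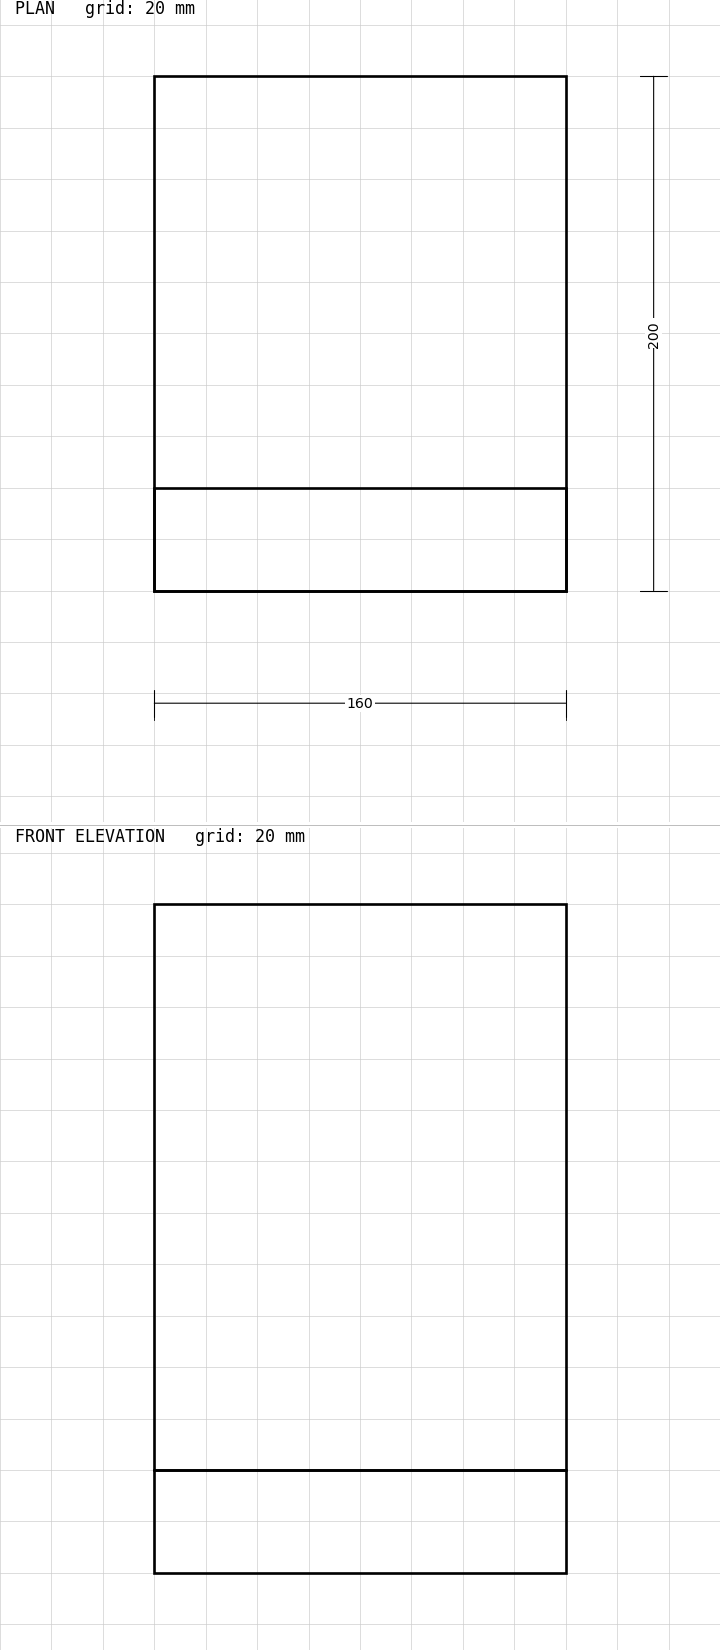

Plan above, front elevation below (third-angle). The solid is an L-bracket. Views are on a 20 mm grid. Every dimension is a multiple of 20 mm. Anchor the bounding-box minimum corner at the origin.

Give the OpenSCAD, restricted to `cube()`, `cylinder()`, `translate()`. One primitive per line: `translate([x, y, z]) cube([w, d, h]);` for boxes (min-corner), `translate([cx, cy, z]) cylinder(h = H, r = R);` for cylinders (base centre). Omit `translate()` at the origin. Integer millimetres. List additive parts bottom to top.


cube([160, 200, 40]);
translate([0, 0, 40]) cube([160, 40, 220]);
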